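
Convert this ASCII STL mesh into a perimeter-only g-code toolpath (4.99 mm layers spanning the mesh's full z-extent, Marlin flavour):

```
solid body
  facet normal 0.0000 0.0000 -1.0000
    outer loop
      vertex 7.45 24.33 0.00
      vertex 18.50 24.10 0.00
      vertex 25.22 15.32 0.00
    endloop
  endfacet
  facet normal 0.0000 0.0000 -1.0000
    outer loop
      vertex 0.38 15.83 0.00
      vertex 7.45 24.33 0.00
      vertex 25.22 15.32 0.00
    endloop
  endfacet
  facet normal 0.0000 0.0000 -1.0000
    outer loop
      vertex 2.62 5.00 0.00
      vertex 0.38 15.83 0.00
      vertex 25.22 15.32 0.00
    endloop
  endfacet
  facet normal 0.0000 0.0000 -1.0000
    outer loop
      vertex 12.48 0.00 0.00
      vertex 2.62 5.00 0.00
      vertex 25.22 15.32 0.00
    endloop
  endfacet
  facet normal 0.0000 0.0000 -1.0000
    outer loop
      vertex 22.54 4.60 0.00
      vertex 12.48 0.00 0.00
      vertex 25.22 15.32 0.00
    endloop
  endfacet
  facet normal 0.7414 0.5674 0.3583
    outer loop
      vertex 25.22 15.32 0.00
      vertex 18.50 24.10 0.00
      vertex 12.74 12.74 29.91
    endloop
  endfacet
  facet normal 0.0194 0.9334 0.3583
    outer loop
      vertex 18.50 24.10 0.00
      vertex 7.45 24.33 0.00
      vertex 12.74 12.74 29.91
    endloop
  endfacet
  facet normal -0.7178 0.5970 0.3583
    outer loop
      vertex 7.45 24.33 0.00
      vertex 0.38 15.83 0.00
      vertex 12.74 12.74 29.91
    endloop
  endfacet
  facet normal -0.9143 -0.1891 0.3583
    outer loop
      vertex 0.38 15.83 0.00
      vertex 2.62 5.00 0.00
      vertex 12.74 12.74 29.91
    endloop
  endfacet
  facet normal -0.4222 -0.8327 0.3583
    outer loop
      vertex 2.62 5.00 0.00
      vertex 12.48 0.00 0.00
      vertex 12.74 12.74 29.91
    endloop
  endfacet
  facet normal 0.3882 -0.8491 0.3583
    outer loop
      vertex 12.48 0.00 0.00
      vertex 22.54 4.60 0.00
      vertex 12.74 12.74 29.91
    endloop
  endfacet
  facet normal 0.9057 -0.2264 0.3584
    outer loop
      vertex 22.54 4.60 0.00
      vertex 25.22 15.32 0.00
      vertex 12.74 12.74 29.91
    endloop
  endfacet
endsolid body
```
; perimeter-only toolpath
G21 ; units = mm
G90 ; absolute positioning
G28 ; home
; layer 1
G0 Z4.99
G0 X23.14 Y14.89
G1 X17.54 Y22.21
G1 X8.33 Y22.40
G1 X2.44 Y15.32
G1 X4.31 Y6.29
G1 X12.52 Y2.12
G1 X20.91 Y5.96
G1 X23.14 Y14.89
; layer 2
G0 Z9.97
G0 X21.06 Y14.46
G1 X16.58 Y20.31
G1 X9.21 Y20.47
G1 X4.50 Y14.80
G1 X5.99 Y7.58
G1 X12.57 Y4.25
G1 X19.27 Y7.31
G1 X21.06 Y14.46
; layer 3
G0 Z14.96
G0 X18.98 Y14.03
G1 X15.62 Y18.42
G1 X10.10 Y18.53
G1 X6.56 Y14.29
G1 X7.68 Y8.87
G1 X12.61 Y6.37
G1 X17.64 Y8.67
G1 X18.98 Y14.03
; layer 4
G0 Z19.94
G0 X16.90 Y13.60
G1 X14.66 Y16.53
G1 X10.98 Y16.60
G1 X8.62 Y13.77
G1 X9.37 Y10.16
G1 X12.65 Y8.49
G1 X16.01 Y10.03
G1 X16.90 Y13.60
; layer 5
G0 Z24.93
G0 X14.82 Y13.17
G1 X13.70 Y14.63
G1 X11.86 Y14.67
G1 X10.68 Y13.25
G1 X11.05 Y11.45
G1 X12.70 Y10.62
G1 X14.37 Y11.38
G1 X14.82 Y13.17
M2 ; end

The solid is a regular 7-sided pyramid, base circumscribed radius ≈ 12.7 mm, apex at z ≈ 29.9 mm. Slicing at Δz = 4.99 mm — 6 equal slices spanning the solid's height, so layer i sits at z = i·h/6 — gives 5 non-empty perimeters. Each is a 7-segment closed polygon; G0 lifts to the layer z and rapids to the start vertex, then G1 traces the edges. The cross-section shrinks linearly with z (the slice at the apex is degenerate and omitted).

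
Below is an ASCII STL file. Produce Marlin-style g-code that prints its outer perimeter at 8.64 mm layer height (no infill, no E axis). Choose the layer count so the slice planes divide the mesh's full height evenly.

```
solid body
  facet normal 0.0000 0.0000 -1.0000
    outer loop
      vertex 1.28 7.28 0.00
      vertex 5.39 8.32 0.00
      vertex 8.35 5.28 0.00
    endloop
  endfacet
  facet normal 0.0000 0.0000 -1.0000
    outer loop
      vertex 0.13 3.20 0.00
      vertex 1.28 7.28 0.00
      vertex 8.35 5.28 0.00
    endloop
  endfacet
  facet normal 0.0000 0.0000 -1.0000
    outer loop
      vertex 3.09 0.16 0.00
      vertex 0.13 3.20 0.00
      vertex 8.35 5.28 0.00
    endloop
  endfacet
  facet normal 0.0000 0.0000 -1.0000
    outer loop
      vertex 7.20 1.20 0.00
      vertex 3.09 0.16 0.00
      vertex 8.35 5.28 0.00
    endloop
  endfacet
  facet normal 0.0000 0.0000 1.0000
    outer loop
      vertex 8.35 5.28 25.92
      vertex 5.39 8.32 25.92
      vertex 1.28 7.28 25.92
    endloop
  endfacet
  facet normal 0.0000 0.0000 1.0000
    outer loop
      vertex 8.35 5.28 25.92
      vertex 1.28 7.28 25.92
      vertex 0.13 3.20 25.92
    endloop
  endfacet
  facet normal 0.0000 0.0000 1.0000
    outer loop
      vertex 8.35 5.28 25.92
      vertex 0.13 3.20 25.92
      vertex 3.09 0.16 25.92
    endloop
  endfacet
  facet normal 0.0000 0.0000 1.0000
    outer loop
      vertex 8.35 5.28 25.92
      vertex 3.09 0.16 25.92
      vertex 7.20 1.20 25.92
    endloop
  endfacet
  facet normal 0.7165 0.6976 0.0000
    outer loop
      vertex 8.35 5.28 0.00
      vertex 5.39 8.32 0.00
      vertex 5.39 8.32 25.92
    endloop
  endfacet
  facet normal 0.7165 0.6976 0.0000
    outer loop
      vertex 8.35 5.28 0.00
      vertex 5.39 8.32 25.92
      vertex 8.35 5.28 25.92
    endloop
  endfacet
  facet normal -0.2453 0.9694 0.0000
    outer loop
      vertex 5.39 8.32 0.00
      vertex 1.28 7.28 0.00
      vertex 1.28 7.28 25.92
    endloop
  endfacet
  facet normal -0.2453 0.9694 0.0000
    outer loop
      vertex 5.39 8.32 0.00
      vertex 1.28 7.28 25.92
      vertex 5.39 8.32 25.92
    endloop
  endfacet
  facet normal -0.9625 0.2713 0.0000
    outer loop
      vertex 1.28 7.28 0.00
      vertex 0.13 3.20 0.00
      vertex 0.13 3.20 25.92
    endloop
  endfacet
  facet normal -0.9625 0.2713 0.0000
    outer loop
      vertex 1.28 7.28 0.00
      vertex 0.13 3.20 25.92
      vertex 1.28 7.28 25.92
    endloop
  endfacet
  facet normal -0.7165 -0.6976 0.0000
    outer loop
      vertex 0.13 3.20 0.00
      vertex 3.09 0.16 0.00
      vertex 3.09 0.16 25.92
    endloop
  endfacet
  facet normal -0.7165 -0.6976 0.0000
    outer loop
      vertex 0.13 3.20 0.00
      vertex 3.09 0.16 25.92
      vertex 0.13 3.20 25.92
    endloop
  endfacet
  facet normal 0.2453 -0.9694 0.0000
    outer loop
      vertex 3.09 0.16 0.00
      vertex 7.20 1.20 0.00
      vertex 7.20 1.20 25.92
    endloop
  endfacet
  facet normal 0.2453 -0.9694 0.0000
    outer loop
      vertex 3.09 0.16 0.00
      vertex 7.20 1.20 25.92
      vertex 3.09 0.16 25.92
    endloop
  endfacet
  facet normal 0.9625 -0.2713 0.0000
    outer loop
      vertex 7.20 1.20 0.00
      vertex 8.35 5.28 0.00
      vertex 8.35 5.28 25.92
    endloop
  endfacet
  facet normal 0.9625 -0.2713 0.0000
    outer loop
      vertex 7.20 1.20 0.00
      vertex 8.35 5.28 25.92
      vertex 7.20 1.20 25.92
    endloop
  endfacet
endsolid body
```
; perimeter-only toolpath
G21 ; units = mm
G90 ; absolute positioning
G28 ; home
; layer 1
G0 Z8.64
G0 X8.35 Y5.28
G1 X5.39 Y8.32
G1 X1.28 Y7.28
G1 X0.13 Y3.20
G1 X3.09 Y0.16
G1 X7.20 Y1.20
G1 X8.35 Y5.28
; layer 2
G0 Z17.28
G0 X8.35 Y5.28
G1 X5.39 Y8.32
G1 X1.28 Y7.28
G1 X0.13 Y3.20
G1 X3.09 Y0.16
G1 X7.20 Y1.20
G1 X8.35 Y5.28
; layer 3
G0 Z25.92
G0 X8.35 Y5.28
G1 X5.39 Y8.32
G1 X1.28 Y7.28
G1 X0.13 Y3.20
G1 X3.09 Y0.16
G1 X7.20 Y1.20
G1 X8.35 Y5.28
M2 ; end

The solid is a regular 6-sided prism (a cylinder approximated with 6 flat sides), circumscribed radius ≈ 4.24 mm, height ≈ 25.9 mm. Slicing at Δz = 8.64 mm — 3 equal slices spanning the solid's height, so layer i sits at z = i·h/3 — gives 3 non-empty perimeters. Each is a 6-segment closed polygon; G0 lifts to the layer z and rapids to the start vertex, then G1 traces the edges.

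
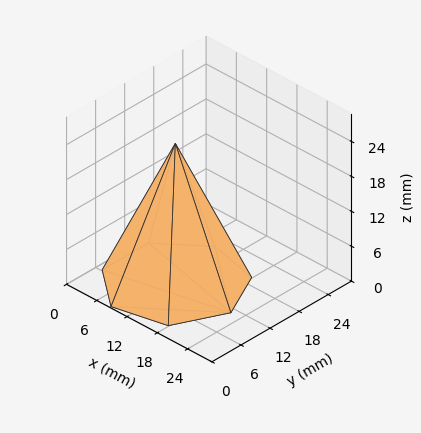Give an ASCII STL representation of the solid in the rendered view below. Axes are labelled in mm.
Reading the render: the shape is a regular 7-sided pyramid, base circumscribed radius ≈ 11 mm, apex at z ≈ 24 mm (dimensions read to the nearest mm from the axis ticks). For the STL, each face is triangulated and given an outward normal.

solid part
  facet normal 0.0000 0.0000 -1.0000
    outer loop
      vertex 8.552 21.724 0.000
      vertex 17.858 19.600 0.000
      vertex 22.000 11.000 0.000
    endloop
  endfacet
  facet normal 0.0000 0.0000 -1.0000
    outer loop
      vertex 1.089 15.773 0.000
      vertex 8.552 21.724 0.000
      vertex 22.000 11.000 0.000
    endloop
  endfacet
  facet normal 0.0000 0.0000 -1.0000
    outer loop
      vertex 1.089 6.227 0.000
      vertex 1.089 15.773 0.000
      vertex 22.000 11.000 0.000
    endloop
  endfacet
  facet normal 0.0000 0.0000 -1.0000
    outer loop
      vertex 8.552 0.276 0.000
      vertex 1.089 6.227 0.000
      vertex 22.000 11.000 0.000
    endloop
  endfacet
  facet normal 0.0000 0.0000 -1.0000
    outer loop
      vertex 17.858 2.400 0.000
      vertex 8.552 0.276 0.000
      vertex 22.000 11.000 0.000
    endloop
  endfacet
  facet normal 0.8327 0.4011 0.3817
    outer loop
      vertex 22.000 11.000 0.000
      vertex 17.858 19.600 0.000
      vertex 11.000 11.000 24.000
    endloop
  endfacet
  facet normal 0.2057 0.9011 0.3817
    outer loop
      vertex 17.858 19.600 0.000
      vertex 8.552 21.724 0.000
      vertex 11.000 11.000 24.000
    endloop
  endfacet
  facet normal -0.5763 0.7227 0.3817
    outer loop
      vertex 8.552 21.724 0.000
      vertex 1.089 15.773 0.000
      vertex 11.000 11.000 24.000
    endloop
  endfacet
  facet normal -0.9243 0.0000 0.3817
    outer loop
      vertex 1.089 15.773 0.000
      vertex 1.089 6.227 0.000
      vertex 11.000 11.000 24.000
    endloop
  endfacet
  facet normal -0.5763 -0.7227 0.3817
    outer loop
      vertex 1.089 6.227 0.000
      vertex 8.552 0.276 0.000
      vertex 11.000 11.000 24.000
    endloop
  endfacet
  facet normal 0.2057 -0.9011 0.3817
    outer loop
      vertex 8.552 0.276 0.000
      vertex 17.858 2.400 0.000
      vertex 11.000 11.000 24.000
    endloop
  endfacet
  facet normal 0.8327 -0.4011 0.3817
    outer loop
      vertex 17.858 2.400 0.000
      vertex 22.000 11.000 0.000
      vertex 11.000 11.000 24.000
    endloop
  endfacet
endsolid part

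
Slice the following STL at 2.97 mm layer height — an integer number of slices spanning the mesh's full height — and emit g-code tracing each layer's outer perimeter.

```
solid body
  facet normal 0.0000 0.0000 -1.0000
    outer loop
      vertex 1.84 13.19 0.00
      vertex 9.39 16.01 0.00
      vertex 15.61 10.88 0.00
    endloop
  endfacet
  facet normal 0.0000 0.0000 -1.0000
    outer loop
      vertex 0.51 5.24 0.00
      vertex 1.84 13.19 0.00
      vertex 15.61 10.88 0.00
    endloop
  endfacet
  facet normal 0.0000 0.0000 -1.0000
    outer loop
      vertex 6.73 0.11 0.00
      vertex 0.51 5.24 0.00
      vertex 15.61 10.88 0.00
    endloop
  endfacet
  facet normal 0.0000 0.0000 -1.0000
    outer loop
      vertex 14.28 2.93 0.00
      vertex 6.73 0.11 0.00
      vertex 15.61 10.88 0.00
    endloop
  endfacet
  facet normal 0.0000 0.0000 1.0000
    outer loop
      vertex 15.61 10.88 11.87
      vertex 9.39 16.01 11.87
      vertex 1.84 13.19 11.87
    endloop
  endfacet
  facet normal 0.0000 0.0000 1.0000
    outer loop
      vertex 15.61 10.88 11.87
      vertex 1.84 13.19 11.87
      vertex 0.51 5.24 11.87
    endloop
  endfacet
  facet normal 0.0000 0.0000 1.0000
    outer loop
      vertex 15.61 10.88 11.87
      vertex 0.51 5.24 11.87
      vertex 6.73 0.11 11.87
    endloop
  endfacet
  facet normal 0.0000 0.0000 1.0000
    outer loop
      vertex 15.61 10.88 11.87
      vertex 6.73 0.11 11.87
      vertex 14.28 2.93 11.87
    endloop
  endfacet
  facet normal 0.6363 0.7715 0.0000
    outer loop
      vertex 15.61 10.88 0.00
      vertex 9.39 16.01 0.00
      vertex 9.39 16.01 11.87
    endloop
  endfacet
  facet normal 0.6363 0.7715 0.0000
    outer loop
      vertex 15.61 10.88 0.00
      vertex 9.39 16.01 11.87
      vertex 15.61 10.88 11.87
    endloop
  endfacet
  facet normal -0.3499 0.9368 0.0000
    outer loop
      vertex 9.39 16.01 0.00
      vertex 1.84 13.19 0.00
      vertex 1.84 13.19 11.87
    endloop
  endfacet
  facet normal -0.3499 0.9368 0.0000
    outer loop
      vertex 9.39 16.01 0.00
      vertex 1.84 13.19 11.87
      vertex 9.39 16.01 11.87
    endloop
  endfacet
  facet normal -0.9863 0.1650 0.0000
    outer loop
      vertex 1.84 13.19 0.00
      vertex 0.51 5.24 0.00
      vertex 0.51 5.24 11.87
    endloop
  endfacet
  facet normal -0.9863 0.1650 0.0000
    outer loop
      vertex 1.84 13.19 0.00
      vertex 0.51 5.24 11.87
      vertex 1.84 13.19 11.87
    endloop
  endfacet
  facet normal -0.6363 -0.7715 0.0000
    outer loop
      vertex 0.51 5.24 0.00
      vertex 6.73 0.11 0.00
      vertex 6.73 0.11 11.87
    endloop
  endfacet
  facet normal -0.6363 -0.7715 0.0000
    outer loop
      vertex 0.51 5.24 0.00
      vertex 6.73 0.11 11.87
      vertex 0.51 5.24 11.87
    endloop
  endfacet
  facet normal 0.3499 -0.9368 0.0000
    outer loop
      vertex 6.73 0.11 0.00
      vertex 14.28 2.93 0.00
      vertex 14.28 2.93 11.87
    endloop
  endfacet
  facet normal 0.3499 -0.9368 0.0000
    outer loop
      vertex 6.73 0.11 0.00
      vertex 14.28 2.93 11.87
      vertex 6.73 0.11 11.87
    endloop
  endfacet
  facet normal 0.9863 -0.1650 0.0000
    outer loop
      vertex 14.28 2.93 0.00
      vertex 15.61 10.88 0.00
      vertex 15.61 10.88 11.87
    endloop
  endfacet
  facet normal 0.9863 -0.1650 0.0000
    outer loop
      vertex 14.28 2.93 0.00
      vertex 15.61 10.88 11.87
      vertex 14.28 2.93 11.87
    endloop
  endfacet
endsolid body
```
; perimeter-only toolpath
G21 ; units = mm
G90 ; absolute positioning
G28 ; home
; layer 1
G0 Z2.97
G0 X15.61 Y10.88
G1 X9.39 Y16.01
G1 X1.84 Y13.19
G1 X0.51 Y5.24
G1 X6.73 Y0.11
G1 X14.28 Y2.93
G1 X15.61 Y10.88
; layer 2
G0 Z5.93
G0 X15.61 Y10.88
G1 X9.39 Y16.01
G1 X1.84 Y13.19
G1 X0.51 Y5.24
G1 X6.73 Y0.11
G1 X14.28 Y2.93
G1 X15.61 Y10.88
; layer 3
G0 Z8.90
G0 X15.61 Y10.88
G1 X9.39 Y16.01
G1 X1.84 Y13.19
G1 X0.51 Y5.24
G1 X6.73 Y0.11
G1 X14.28 Y2.93
G1 X15.61 Y10.88
; layer 4
G0 Z11.87
G0 X15.61 Y10.88
G1 X9.39 Y16.01
G1 X1.84 Y13.19
G1 X0.51 Y5.24
G1 X6.73 Y0.11
G1 X14.28 Y2.93
G1 X15.61 Y10.88
M2 ; end

The solid is a regular 6-sided prism (a cylinder approximated with 6 flat sides), circumscribed radius ≈ 8.06 mm, height ≈ 11.9 mm. Slicing at Δz = 2.97 mm — 4 equal slices spanning the solid's height, so layer i sits at z = i·h/4 — gives 4 non-empty perimeters. Each is a 6-segment closed polygon; G0 lifts to the layer z and rapids to the start vertex, then G1 traces the edges.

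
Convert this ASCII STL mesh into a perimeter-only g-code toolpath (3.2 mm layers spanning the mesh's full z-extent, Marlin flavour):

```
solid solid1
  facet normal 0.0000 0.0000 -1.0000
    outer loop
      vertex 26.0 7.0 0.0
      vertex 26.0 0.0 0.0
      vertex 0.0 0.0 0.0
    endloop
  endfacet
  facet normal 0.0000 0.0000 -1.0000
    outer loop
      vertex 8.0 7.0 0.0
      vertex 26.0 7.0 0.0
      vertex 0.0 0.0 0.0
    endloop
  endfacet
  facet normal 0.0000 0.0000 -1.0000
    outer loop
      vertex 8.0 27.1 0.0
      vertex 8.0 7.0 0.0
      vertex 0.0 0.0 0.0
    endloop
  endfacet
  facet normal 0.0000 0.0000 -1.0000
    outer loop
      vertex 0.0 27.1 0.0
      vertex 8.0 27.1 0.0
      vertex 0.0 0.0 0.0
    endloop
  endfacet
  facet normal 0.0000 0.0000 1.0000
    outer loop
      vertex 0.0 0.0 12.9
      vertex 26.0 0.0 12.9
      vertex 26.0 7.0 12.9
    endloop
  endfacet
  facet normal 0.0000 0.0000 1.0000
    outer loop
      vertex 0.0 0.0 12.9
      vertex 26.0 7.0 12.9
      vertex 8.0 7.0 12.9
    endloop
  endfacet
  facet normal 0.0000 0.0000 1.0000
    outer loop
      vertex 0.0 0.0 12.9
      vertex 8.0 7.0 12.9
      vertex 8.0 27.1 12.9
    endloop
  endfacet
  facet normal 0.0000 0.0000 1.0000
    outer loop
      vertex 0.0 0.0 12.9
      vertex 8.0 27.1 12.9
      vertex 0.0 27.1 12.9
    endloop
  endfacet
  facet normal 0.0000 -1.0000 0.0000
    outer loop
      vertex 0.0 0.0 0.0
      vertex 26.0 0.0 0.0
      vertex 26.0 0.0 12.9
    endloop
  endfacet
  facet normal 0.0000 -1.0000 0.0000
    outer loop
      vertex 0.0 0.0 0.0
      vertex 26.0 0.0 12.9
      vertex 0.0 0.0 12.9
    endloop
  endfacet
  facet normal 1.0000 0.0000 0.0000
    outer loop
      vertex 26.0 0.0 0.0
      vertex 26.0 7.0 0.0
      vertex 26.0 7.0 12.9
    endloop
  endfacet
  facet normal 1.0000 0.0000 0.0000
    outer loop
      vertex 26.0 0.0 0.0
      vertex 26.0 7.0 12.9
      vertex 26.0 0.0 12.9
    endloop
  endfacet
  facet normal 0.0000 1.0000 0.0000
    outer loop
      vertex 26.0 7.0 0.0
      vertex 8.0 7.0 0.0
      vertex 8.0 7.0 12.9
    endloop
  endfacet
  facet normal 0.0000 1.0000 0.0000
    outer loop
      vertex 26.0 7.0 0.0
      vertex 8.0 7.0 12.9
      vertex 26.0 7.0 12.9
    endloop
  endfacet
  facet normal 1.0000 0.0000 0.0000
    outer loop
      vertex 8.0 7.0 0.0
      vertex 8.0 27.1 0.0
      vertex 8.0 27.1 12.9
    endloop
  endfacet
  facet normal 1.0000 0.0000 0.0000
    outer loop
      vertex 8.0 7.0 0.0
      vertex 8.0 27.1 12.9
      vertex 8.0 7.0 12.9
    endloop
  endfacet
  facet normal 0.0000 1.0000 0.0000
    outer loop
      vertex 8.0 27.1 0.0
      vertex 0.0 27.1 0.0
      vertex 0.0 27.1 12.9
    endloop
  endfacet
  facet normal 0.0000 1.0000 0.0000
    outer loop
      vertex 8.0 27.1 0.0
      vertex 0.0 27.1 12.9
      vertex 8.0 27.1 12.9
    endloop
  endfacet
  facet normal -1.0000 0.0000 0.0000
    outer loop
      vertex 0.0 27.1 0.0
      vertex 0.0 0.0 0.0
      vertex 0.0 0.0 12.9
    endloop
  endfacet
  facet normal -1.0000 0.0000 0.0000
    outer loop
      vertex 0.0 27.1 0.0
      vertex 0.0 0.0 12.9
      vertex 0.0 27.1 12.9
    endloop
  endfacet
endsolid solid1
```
; perimeter-only toolpath
G21 ; units = mm
G90 ; absolute positioning
G28 ; home
; layer 1
G0 Z3.2
G0 X0.0 Y0.0
G1 X26.0 Y0.0
G1 X26.0 Y7.0
G1 X8.0 Y7.0
G1 X8.0 Y27.1
G1 X0.0 Y27.1
G1 X0.0 Y0.0
; layer 2
G0 Z6.5
G0 X0.0 Y0.0
G1 X26.0 Y0.0
G1 X26.0 Y7.0
G1 X8.0 Y7.0
G1 X8.0 Y27.1
G1 X0.0 Y27.1
G1 X0.0 Y0.0
; layer 3
G0 Z9.7
G0 X0.0 Y0.0
G1 X26.0 Y0.0
G1 X26.0 Y7.0
G1 X8.0 Y7.0
G1 X8.0 Y27.1
G1 X0.0 Y27.1
G1 X0.0 Y0.0
; layer 4
G0 Z12.9
G0 X0.0 Y0.0
G1 X26.0 Y0.0
G1 X26.0 Y7.0
G1 X8.0 Y7.0
G1 X8.0 Y27.1
G1 X0.0 Y27.1
G1 X0.0 Y0.0
M2 ; end

The solid is an L-shaped prism: outer 26 × 27.1 mm, arm thicknesses ≈ 7 mm (horizontal) and 8 mm (vertical), extruded 12.9 mm in z. Slicing at Δz = 3.2 mm — 4 equal slices spanning the solid's height, so layer i sits at z = i·h/4 — gives 4 non-empty perimeters. Each is a 6-segment closed polygon; G0 lifts to the layer z and rapids to the start vertex, then G1 traces the edges.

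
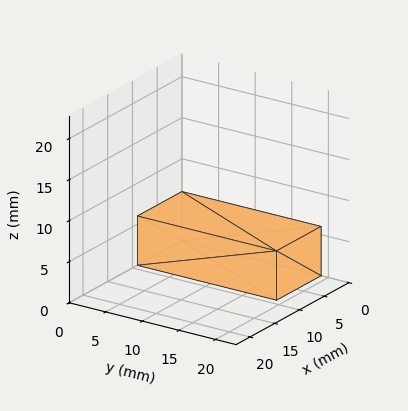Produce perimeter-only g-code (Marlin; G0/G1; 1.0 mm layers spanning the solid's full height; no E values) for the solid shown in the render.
Reading the render: the shape is a rectangular box, roughly 9 × 19 mm footprint and 6 mm tall (dimensions read to the nearest mm from the axis ticks). For the g-code, the solid's height is divided into equal slices at the stated Δz and each level perimeter traced with G1 moves after a G0 lift.

; perimeter-only toolpath
G21 ; units = mm
G90 ; absolute positioning
G28 ; home
; layer 1
G0 Z1.0
G0 X0.0 Y0.0
G1 X9.0 Y0.0
G1 X9.0 Y19.0
G1 X0.0 Y19.0
G1 X0.0 Y0.0
; layer 2
G0 Z2.0
G0 X0.0 Y0.0
G1 X9.0 Y0.0
G1 X9.0 Y19.0
G1 X0.0 Y19.0
G1 X0.0 Y0.0
; layer 3
G0 Z3.0
G0 X0.0 Y0.0
G1 X9.0 Y0.0
G1 X9.0 Y19.0
G1 X0.0 Y19.0
G1 X0.0 Y0.0
; layer 4
G0 Z4.0
G0 X0.0 Y0.0
G1 X9.0 Y0.0
G1 X9.0 Y19.0
G1 X0.0 Y19.0
G1 X0.0 Y0.0
; layer 5
G0 Z5.0
G0 X0.0 Y0.0
G1 X9.0 Y0.0
G1 X9.0 Y19.0
G1 X0.0 Y19.0
G1 X0.0 Y0.0
; layer 6
G0 Z6.0
G0 X0.0 Y0.0
G1 X9.0 Y0.0
G1 X9.0 Y19.0
G1 X0.0 Y19.0
G1 X0.0 Y0.0
M2 ; end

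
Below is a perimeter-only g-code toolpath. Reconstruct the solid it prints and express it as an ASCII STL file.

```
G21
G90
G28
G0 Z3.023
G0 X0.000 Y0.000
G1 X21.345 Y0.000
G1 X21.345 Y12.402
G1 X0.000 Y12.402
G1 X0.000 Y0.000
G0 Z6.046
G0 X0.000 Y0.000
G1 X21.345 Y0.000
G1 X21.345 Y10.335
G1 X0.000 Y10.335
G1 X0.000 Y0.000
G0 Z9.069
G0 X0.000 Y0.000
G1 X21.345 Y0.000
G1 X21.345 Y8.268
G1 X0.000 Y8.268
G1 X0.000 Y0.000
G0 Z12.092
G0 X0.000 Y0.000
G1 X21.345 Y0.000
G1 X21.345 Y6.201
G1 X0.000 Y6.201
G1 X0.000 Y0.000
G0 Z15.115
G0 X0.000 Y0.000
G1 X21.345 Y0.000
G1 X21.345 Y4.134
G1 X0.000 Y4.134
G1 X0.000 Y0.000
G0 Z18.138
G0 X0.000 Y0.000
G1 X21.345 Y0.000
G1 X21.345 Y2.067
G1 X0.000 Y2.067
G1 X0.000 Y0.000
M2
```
solid part
  facet normal 0.0000 0.0000 -1.0000
    outer loop
      vertex 21.345 14.469 0.000
      vertex 21.345 0.000 0.000
      vertex 0.000 0.000 0.000
    endloop
  endfacet
  facet normal 0.0000 0.0000 -1.0000
    outer loop
      vertex 0.000 14.469 0.000
      vertex 21.345 14.469 0.000
      vertex 0.000 0.000 0.000
    endloop
  endfacet
  facet normal 0.0000 -1.0000 0.0000
    outer loop
      vertex 0.000 0.000 0.000
      vertex 21.345 0.000 0.000
      vertex 21.345 0.000 21.161
    endloop
  endfacet
  facet normal 0.0000 -1.0000 0.0000
    outer loop
      vertex 0.000 0.000 0.000
      vertex 21.345 0.000 21.161
      vertex 0.000 0.000 21.161
    endloop
  endfacet
  facet normal 0.0000 0.8255 0.5644
    outer loop
      vertex 0.000 0.000 21.161
      vertex 21.345 0.000 21.161
      vertex 21.345 14.469 0.000
    endloop
  endfacet
  facet normal 0.0000 0.8255 0.5644
    outer loop
      vertex 0.000 0.000 21.161
      vertex 21.345 14.469 0.000
      vertex 0.000 14.469 0.000
    endloop
  endfacet
  facet normal -1.0000 0.0000 0.0000
    outer loop
      vertex 0.000 0.000 21.161
      vertex 0.000 14.469 0.000
      vertex 0.000 0.000 0.000
    endloop
  endfacet
  facet normal 1.0000 0.0000 0.0000
    outer loop
      vertex 21.345 0.000 0.000
      vertex 21.345 14.469 0.000
      vertex 21.345 0.000 21.161
    endloop
  endfacet
endsolid part

The G0 Z moves step by Δz≈3.023 mm. The G1 loops shrink linearly with z, so the solid tapers from its base footprint up to z≈21.2. Closing with a flat bottom cap and the tapered top and triangulating gives 8 facets — a wedge (ramp): 21.3 × 14.5 mm base, rising to 21.2 mm along the y=0 edge and sloping linearly to z=0 at y=14.5.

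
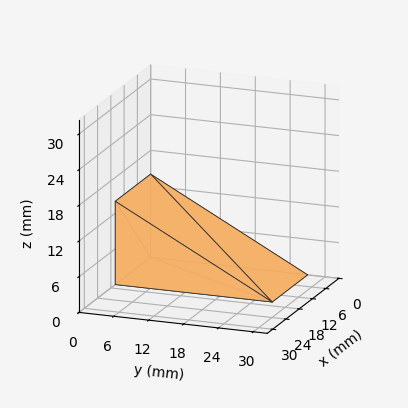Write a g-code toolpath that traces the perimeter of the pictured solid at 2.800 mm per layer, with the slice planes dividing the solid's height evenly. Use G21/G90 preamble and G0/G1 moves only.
Reading the render: the shape is a wedge (ramp): 16 × 27 mm base, rising to 14 mm along the y=0 edge and sloping linearly to z=0 at y=27 (dimensions read to the nearest mm from the axis ticks). For the g-code, the solid's height is divided into equal slices at the stated Δz and each level perimeter traced with G1 moves after a G0 lift.

; perimeter-only toolpath
G21 ; units = mm
G90 ; absolute positioning
G28 ; home
; layer 1
G0 Z2.800
G0 X0.000 Y0.000
G1 X16.000 Y0.000
G1 X16.000 Y21.600
G1 X0.000 Y21.600
G1 X0.000 Y0.000
; layer 2
G0 Z5.600
G0 X0.000 Y0.000
G1 X16.000 Y0.000
G1 X16.000 Y16.200
G1 X0.000 Y16.200
G1 X0.000 Y0.000
; layer 3
G0 Z8.400
G0 X0.000 Y0.000
G1 X16.000 Y0.000
G1 X16.000 Y10.800
G1 X0.000 Y10.800
G1 X0.000 Y0.000
; layer 4
G0 Z11.200
G0 X0.000 Y0.000
G1 X16.000 Y0.000
G1 X16.000 Y5.400
G1 X0.000 Y5.400
G1 X0.000 Y0.000
M2 ; end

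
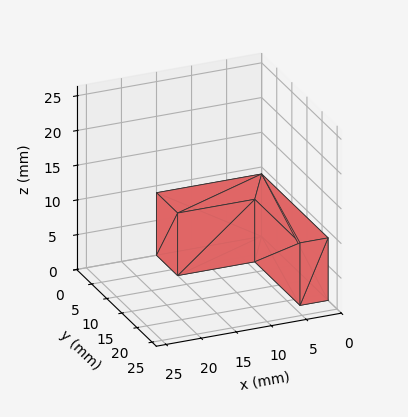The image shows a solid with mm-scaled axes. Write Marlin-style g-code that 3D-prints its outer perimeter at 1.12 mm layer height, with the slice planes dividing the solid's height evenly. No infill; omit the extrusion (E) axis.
Reading the render: the shape is an L-shaped prism: outer 15 × 22 mm, arm thicknesses ≈ 7 mm (horizontal) and 4 mm (vertical), extruded 9 mm in z (dimensions read to the nearest mm from the axis ticks). For the g-code, the solid's height is divided into equal slices at the stated Δz and each level perimeter traced with G1 moves after a G0 lift.

; perimeter-only toolpath
G21 ; units = mm
G90 ; absolute positioning
G28 ; home
; layer 1
G0 Z1.12
G0 X0.00 Y0.00
G1 X15.00 Y0.00
G1 X15.00 Y7.00
G1 X4.00 Y7.00
G1 X4.00 Y22.00
G1 X0.00 Y22.00
G1 X0.00 Y0.00
; layer 2
G0 Z2.25
G0 X0.00 Y0.00
G1 X15.00 Y0.00
G1 X15.00 Y7.00
G1 X4.00 Y7.00
G1 X4.00 Y22.00
G1 X0.00 Y22.00
G1 X0.00 Y0.00
; layer 3
G0 Z3.38
G0 X0.00 Y0.00
G1 X15.00 Y0.00
G1 X15.00 Y7.00
G1 X4.00 Y7.00
G1 X4.00 Y22.00
G1 X0.00 Y22.00
G1 X0.00 Y0.00
; layer 4
G0 Z4.50
G0 X0.00 Y0.00
G1 X15.00 Y0.00
G1 X15.00 Y7.00
G1 X4.00 Y7.00
G1 X4.00 Y22.00
G1 X0.00 Y22.00
G1 X0.00 Y0.00
; layer 5
G0 Z5.62
G0 X0.00 Y0.00
G1 X15.00 Y0.00
G1 X15.00 Y7.00
G1 X4.00 Y7.00
G1 X4.00 Y22.00
G1 X0.00 Y22.00
G1 X0.00 Y0.00
; layer 6
G0 Z6.75
G0 X0.00 Y0.00
G1 X15.00 Y0.00
G1 X15.00 Y7.00
G1 X4.00 Y7.00
G1 X4.00 Y22.00
G1 X0.00 Y22.00
G1 X0.00 Y0.00
; layer 7
G0 Z7.88
G0 X0.00 Y0.00
G1 X15.00 Y0.00
G1 X15.00 Y7.00
G1 X4.00 Y7.00
G1 X4.00 Y22.00
G1 X0.00 Y22.00
G1 X0.00 Y0.00
; layer 8
G0 Z9.00
G0 X0.00 Y0.00
G1 X15.00 Y0.00
G1 X15.00 Y7.00
G1 X4.00 Y7.00
G1 X4.00 Y22.00
G1 X0.00 Y22.00
G1 X0.00 Y0.00
M2 ; end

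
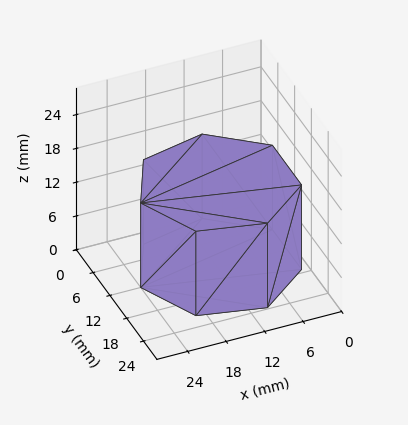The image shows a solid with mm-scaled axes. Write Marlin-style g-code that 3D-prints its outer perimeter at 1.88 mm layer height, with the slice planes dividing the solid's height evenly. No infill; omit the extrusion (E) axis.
Reading the render: the shape is a regular 7-sided prism (a cylinder approximated with 7 flat sides), circumscribed radius ≈ 12 mm, height ≈ 15 mm (dimensions read to the nearest mm from the axis ticks). For the g-code, the solid's height is divided into equal slices at the stated Δz and each level perimeter traced with G1 moves after a G0 lift.

; perimeter-only toolpath
G21 ; units = mm
G90 ; absolute positioning
G28 ; home
; layer 1
G0 Z1.88
G0 X24.00 Y12.00
G1 X19.48 Y21.38
G1 X9.33 Y23.70
G1 X1.19 Y17.21
G1 X1.19 Y6.79
G1 X9.33 Y0.30
G1 X19.48 Y2.62
G1 X24.00 Y12.00
; layer 2
G0 Z3.75
G0 X24.00 Y12.00
G1 X19.48 Y21.38
G1 X9.33 Y23.70
G1 X1.19 Y17.21
G1 X1.19 Y6.79
G1 X9.33 Y0.30
G1 X19.48 Y2.62
G1 X24.00 Y12.00
; layer 3
G0 Z5.62
G0 X24.00 Y12.00
G1 X19.48 Y21.38
G1 X9.33 Y23.70
G1 X1.19 Y17.21
G1 X1.19 Y6.79
G1 X9.33 Y0.30
G1 X19.48 Y2.62
G1 X24.00 Y12.00
; layer 4
G0 Z7.50
G0 X24.00 Y12.00
G1 X19.48 Y21.38
G1 X9.33 Y23.70
G1 X1.19 Y17.21
G1 X1.19 Y6.79
G1 X9.33 Y0.30
G1 X19.48 Y2.62
G1 X24.00 Y12.00
; layer 5
G0 Z9.38
G0 X24.00 Y12.00
G1 X19.48 Y21.38
G1 X9.33 Y23.70
G1 X1.19 Y17.21
G1 X1.19 Y6.79
G1 X9.33 Y0.30
G1 X19.48 Y2.62
G1 X24.00 Y12.00
; layer 6
G0 Z11.25
G0 X24.00 Y12.00
G1 X19.48 Y21.38
G1 X9.33 Y23.70
G1 X1.19 Y17.21
G1 X1.19 Y6.79
G1 X9.33 Y0.30
G1 X19.48 Y2.62
G1 X24.00 Y12.00
; layer 7
G0 Z13.12
G0 X24.00 Y12.00
G1 X19.48 Y21.38
G1 X9.33 Y23.70
G1 X1.19 Y17.21
G1 X1.19 Y6.79
G1 X9.33 Y0.30
G1 X19.48 Y2.62
G1 X24.00 Y12.00
; layer 8
G0 Z15.00
G0 X24.00 Y12.00
G1 X19.48 Y21.38
G1 X9.33 Y23.70
G1 X1.19 Y17.21
G1 X1.19 Y6.79
G1 X9.33 Y0.30
G1 X19.48 Y2.62
G1 X24.00 Y12.00
M2 ; end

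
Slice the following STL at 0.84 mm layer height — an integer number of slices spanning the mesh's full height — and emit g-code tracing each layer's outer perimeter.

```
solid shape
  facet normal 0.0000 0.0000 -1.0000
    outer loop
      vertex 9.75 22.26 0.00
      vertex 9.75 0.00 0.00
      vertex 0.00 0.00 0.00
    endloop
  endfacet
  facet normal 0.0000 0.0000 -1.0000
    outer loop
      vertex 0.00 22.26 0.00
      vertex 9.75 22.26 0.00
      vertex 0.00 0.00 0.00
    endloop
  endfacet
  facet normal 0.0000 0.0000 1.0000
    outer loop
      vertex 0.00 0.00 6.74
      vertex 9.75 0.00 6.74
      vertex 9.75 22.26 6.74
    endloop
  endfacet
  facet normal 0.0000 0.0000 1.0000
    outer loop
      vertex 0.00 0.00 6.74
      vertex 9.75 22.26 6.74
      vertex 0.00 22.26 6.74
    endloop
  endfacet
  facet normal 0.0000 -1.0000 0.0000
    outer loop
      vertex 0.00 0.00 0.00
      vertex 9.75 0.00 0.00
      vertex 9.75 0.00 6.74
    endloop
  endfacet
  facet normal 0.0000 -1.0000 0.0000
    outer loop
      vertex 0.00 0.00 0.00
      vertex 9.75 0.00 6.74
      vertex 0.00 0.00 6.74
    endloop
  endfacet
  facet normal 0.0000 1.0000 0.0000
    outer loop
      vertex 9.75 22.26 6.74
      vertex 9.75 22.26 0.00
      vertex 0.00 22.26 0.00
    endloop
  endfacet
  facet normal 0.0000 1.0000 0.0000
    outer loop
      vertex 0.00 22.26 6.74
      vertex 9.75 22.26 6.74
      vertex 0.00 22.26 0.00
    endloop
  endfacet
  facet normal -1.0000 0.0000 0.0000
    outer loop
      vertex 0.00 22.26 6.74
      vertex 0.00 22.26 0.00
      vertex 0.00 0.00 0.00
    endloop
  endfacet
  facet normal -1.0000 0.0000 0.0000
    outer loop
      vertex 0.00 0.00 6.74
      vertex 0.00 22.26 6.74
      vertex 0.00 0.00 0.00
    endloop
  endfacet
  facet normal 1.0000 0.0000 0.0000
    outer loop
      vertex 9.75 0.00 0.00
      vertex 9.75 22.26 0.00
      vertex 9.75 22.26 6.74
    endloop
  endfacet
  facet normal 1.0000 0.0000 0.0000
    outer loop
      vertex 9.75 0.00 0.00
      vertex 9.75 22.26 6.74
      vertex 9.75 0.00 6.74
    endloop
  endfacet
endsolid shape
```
; perimeter-only toolpath
G21 ; units = mm
G90 ; absolute positioning
G28 ; home
; layer 1
G0 Z0.84
G0 X0.00 Y0.00
G1 X9.75 Y0.00
G1 X9.75 Y22.26
G1 X0.00 Y22.26
G1 X0.00 Y0.00
; layer 2
G0 Z1.69
G0 X0.00 Y0.00
G1 X9.75 Y0.00
G1 X9.75 Y22.26
G1 X0.00 Y22.26
G1 X0.00 Y0.00
; layer 3
G0 Z2.53
G0 X0.00 Y0.00
G1 X9.75 Y0.00
G1 X9.75 Y22.26
G1 X0.00 Y22.26
G1 X0.00 Y0.00
; layer 4
G0 Z3.37
G0 X0.00 Y0.00
G1 X9.75 Y0.00
G1 X9.75 Y22.26
G1 X0.00 Y22.26
G1 X0.00 Y0.00
; layer 5
G0 Z4.21
G0 X0.00 Y0.00
G1 X9.75 Y0.00
G1 X9.75 Y22.26
G1 X0.00 Y22.26
G1 X0.00 Y0.00
; layer 6
G0 Z5.05
G0 X0.00 Y0.00
G1 X9.75 Y0.00
G1 X9.75 Y22.26
G1 X0.00 Y22.26
G1 X0.00 Y0.00
; layer 7
G0 Z5.90
G0 X0.00 Y0.00
G1 X9.75 Y0.00
G1 X9.75 Y22.26
G1 X0.00 Y22.26
G1 X0.00 Y0.00
; layer 8
G0 Z6.74
G0 X0.00 Y0.00
G1 X9.75 Y0.00
G1 X9.75 Y22.26
G1 X0.00 Y22.26
G1 X0.00 Y0.00
M2 ; end

The solid is a rectangular box, roughly 9.75 × 22.3 mm footprint and 6.74 mm tall. Slicing at Δz = 0.84 mm — 8 equal slices spanning the solid's height, so layer i sits at z = i·h/8 — gives 8 non-empty perimeters. Each is a 4-segment closed polygon; G0 lifts to the layer z and rapids to the start vertex, then G1 traces the edges.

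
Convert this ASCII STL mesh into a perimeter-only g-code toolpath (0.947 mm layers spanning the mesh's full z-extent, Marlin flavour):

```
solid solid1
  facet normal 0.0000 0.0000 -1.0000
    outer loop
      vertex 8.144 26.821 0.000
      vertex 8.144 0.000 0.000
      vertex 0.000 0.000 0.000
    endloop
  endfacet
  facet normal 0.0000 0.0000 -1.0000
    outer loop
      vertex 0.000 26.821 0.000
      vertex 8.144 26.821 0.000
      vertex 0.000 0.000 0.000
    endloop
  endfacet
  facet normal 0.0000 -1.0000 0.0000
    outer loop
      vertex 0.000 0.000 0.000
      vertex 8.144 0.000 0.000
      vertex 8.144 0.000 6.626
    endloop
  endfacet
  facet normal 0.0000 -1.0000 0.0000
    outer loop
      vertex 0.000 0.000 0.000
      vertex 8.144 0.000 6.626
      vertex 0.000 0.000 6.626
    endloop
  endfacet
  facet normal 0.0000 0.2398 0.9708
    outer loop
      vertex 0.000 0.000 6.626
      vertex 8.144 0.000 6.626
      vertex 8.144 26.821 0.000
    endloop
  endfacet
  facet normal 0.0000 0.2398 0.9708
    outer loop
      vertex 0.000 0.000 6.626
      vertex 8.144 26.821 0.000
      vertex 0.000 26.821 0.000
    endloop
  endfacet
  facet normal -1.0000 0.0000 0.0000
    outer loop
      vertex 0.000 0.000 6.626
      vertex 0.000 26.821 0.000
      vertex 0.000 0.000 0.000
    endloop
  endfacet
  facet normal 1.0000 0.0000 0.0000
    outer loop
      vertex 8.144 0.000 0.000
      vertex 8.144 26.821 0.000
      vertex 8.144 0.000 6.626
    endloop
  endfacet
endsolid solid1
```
; perimeter-only toolpath
G21 ; units = mm
G90 ; absolute positioning
G28 ; home
; layer 1
G0 Z0.947
G0 X0.000 Y0.000
G1 X8.144 Y0.000
G1 X8.144 Y22.989
G1 X0.000 Y22.989
G1 X0.000 Y0.000
; layer 2
G0 Z1.893
G0 X0.000 Y0.000
G1 X8.144 Y0.000
G1 X8.144 Y19.158
G1 X0.000 Y19.158
G1 X0.000 Y0.000
; layer 3
G0 Z2.840
G0 X0.000 Y0.000
G1 X8.144 Y0.000
G1 X8.144 Y15.326
G1 X0.000 Y15.326
G1 X0.000 Y0.000
; layer 4
G0 Z3.786
G0 X0.000 Y0.000
G1 X8.144 Y0.000
G1 X8.144 Y11.495
G1 X0.000 Y11.495
G1 X0.000 Y0.000
; layer 5
G0 Z4.733
G0 X0.000 Y0.000
G1 X8.144 Y0.000
G1 X8.144 Y7.663
G1 X0.000 Y7.663
G1 X0.000 Y0.000
; layer 6
G0 Z5.679
G0 X0.000 Y0.000
G1 X8.144 Y0.000
G1 X8.144 Y3.832
G1 X0.000 Y3.832
G1 X0.000 Y0.000
M2 ; end

The solid is a wedge (ramp): 8.14 × 26.8 mm base, rising to 6.63 mm along the y=0 edge and sloping linearly to z=0 at y=26.8. Slicing at Δz = 0.947 mm — 7 equal slices spanning the solid's height, so layer i sits at z = i·h/7 — gives 6 non-empty perimeters. Each is a 4-segment closed polygon; G0 lifts to the layer z and rapids to the start vertex, then G1 traces the edges. The cross-section shrinks linearly with z (the slice at the apex is degenerate and omitted).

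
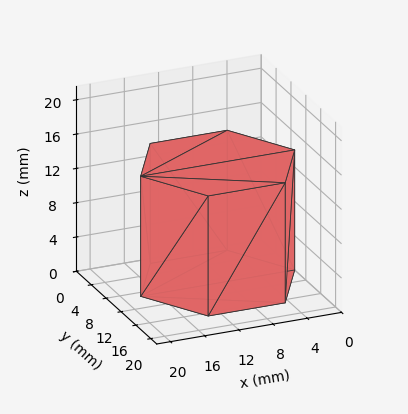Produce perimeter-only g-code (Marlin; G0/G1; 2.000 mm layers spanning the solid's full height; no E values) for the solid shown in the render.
Reading the render: the shape is a regular 6-sided prism (a cylinder approximated with 6 flat sides), circumscribed radius ≈ 9 mm, height ≈ 14 mm (dimensions read to the nearest mm from the axis ticks). For the g-code, the solid's height is divided into equal slices at the stated Δz and each level perimeter traced with G1 moves after a G0 lift.

; perimeter-only toolpath
G21 ; units = mm
G90 ; absolute positioning
G28 ; home
; layer 1
G0 Z2.000
G0 X18.000 Y9.000
G1 X13.500 Y16.794
G1 X4.500 Y16.794
G1 X0.000 Y9.000
G1 X4.500 Y1.206
G1 X13.500 Y1.206
G1 X18.000 Y9.000
; layer 2
G0 Z4.000
G0 X18.000 Y9.000
G1 X13.500 Y16.794
G1 X4.500 Y16.794
G1 X0.000 Y9.000
G1 X4.500 Y1.206
G1 X13.500 Y1.206
G1 X18.000 Y9.000
; layer 3
G0 Z6.000
G0 X18.000 Y9.000
G1 X13.500 Y16.794
G1 X4.500 Y16.794
G1 X0.000 Y9.000
G1 X4.500 Y1.206
G1 X13.500 Y1.206
G1 X18.000 Y9.000
; layer 4
G0 Z8.000
G0 X18.000 Y9.000
G1 X13.500 Y16.794
G1 X4.500 Y16.794
G1 X0.000 Y9.000
G1 X4.500 Y1.206
G1 X13.500 Y1.206
G1 X18.000 Y9.000
; layer 5
G0 Z10.000
G0 X18.000 Y9.000
G1 X13.500 Y16.794
G1 X4.500 Y16.794
G1 X0.000 Y9.000
G1 X4.500 Y1.206
G1 X13.500 Y1.206
G1 X18.000 Y9.000
; layer 6
G0 Z12.000
G0 X18.000 Y9.000
G1 X13.500 Y16.794
G1 X4.500 Y16.794
G1 X0.000 Y9.000
G1 X4.500 Y1.206
G1 X13.500 Y1.206
G1 X18.000 Y9.000
; layer 7
G0 Z14.000
G0 X18.000 Y9.000
G1 X13.500 Y16.794
G1 X4.500 Y16.794
G1 X0.000 Y9.000
G1 X4.500 Y1.206
G1 X13.500 Y1.206
G1 X18.000 Y9.000
M2 ; end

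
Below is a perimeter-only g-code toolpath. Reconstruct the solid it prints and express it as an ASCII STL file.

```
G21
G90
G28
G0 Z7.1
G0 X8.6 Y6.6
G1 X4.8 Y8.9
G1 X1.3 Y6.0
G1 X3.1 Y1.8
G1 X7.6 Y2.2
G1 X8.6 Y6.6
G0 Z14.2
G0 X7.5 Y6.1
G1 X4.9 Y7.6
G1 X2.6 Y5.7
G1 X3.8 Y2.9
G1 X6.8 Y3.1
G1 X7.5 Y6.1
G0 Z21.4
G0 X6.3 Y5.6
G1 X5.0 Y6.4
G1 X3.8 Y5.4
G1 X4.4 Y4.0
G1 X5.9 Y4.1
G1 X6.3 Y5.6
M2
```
solid part
  facet normal 0.0000 0.0000 -1.0000
    outer loop
      vertex 0.1 6.3 0.0
      vertex 4.7 10.2 0.0
      vertex 9.8 7.1 0.0
    endloop
  endfacet
  facet normal 0.0000 0.0000 -1.0000
    outer loop
      vertex 2.4 0.7 0.0
      vertex 0.1 6.3 0.0
      vertex 9.8 7.1 0.0
    endloop
  endfacet
  facet normal 0.0000 0.0000 -1.0000
    outer loop
      vertex 8.4 1.2 0.0
      vertex 2.4 0.7 0.0
      vertex 9.8 7.1 0.0
    endloop
  endfacet
  facet normal 0.5140 0.8456 0.1441
    outer loop
      vertex 9.8 7.1 0.0
      vertex 4.7 10.2 0.0
      vertex 5.1 5.1 28.5
    endloop
  endfacet
  facet normal -0.6399 0.7548 0.1441
    outer loop
      vertex 4.7 10.2 0.0
      vertex 0.1 6.3 0.0
      vertex 5.1 5.1 28.5
    endloop
  endfacet
  facet normal -0.9153 -0.3759 0.1447
    outer loop
      vertex 0.1 6.3 0.0
      vertex 2.4 0.7 0.0
      vertex 5.1 5.1 28.5
    endloop
  endfacet
  facet normal 0.0822 -0.9861 0.1445
    outer loop
      vertex 2.4 0.7 0.0
      vertex 8.4 1.2 0.0
      vertex 5.1 5.1 28.5
    endloop
  endfacet
  facet normal 0.9630 -0.2285 0.1428
    outer loop
      vertex 8.4 1.2 0.0
      vertex 9.8 7.1 0.0
      vertex 5.1 5.1 28.5
    endloop
  endfacet
endsolid part

The G0 Z moves step by Δz≈7.1 mm. The G1 loops shrink linearly with z, so the solid tapers from its base footprint up to z≈28.5. Closing with a flat bottom cap and the tapered top and triangulating gives 8 facets — a regular 5-sided pyramid, base circumscribed radius ≈ 5.1 mm, apex at z ≈ 28.5 mm.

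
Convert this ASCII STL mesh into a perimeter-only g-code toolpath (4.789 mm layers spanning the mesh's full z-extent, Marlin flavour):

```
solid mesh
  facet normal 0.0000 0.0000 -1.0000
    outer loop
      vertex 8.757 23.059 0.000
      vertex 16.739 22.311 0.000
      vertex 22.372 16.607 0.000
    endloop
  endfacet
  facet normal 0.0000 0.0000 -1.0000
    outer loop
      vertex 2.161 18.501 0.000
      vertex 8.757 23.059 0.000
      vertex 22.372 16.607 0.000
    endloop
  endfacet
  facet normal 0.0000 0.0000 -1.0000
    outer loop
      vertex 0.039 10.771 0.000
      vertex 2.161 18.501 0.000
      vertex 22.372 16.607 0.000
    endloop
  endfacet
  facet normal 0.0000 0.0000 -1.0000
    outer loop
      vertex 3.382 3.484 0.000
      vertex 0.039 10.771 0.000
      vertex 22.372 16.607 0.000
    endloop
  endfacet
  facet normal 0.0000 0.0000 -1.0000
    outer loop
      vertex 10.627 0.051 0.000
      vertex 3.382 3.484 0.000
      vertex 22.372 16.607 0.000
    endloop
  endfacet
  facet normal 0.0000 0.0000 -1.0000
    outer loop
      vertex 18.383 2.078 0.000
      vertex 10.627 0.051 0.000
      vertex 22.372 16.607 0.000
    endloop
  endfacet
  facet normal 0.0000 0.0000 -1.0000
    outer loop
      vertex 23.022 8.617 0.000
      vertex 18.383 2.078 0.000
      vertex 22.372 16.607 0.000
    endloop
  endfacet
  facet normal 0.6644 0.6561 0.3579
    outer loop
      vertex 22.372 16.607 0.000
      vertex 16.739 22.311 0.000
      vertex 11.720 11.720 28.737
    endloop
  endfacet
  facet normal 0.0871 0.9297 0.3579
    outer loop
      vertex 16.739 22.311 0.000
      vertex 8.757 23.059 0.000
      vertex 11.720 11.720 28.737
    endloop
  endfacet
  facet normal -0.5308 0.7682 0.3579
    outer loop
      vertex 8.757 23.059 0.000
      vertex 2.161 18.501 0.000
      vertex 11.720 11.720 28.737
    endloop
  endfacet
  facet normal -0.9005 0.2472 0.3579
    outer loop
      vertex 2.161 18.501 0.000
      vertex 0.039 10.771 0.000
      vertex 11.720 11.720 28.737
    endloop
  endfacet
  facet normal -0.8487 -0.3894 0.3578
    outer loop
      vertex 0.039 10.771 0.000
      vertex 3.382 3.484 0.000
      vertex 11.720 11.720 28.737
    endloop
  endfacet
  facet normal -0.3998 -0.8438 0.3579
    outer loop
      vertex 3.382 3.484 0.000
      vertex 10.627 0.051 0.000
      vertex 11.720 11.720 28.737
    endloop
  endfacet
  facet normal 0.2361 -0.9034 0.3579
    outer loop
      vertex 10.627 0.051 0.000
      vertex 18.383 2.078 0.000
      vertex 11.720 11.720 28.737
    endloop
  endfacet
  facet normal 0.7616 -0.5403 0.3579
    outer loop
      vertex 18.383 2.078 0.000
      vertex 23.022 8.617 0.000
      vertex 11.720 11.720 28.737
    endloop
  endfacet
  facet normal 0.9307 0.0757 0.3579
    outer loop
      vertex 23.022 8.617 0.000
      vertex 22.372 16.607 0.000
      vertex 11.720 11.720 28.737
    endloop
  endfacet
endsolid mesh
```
; perimeter-only toolpath
G21 ; units = mm
G90 ; absolute positioning
G28 ; home
; layer 1
G0 Z4.789
G0 X20.597 Y15.793
G1 X15.903 Y20.546
G1 X9.251 Y21.169
G1 X3.754 Y17.371
G1 X1.986 Y10.929
G1 X4.772 Y4.857
G1 X10.809 Y1.996
G1 X17.272 Y3.685
G1 X21.138 Y9.134
G1 X20.597 Y15.793
; layer 2
G0 Z9.579
G0 X18.821 Y14.978
G1 X15.066 Y18.781
G1 X9.745 Y19.279
G1 X5.347 Y16.241
G1 X3.933 Y11.087
G1 X6.161 Y6.229
G1 X10.991 Y3.941
G1 X16.162 Y5.292
G1 X19.255 Y9.651
G1 X18.821 Y14.978
; layer 3
G0 Z14.368
G0 X17.046 Y14.163
G1 X14.230 Y17.015
G1 X10.239 Y17.390
G1 X6.941 Y15.111
G1 X5.880 Y11.245
G1 X7.551 Y7.602
G1 X11.174 Y5.886
G1 X15.052 Y6.899
G1 X17.371 Y10.169
G1 X17.046 Y14.163
; layer 4
G0 Z19.158
G0 X15.271 Y13.349
G1 X13.393 Y15.250
G1 X10.732 Y15.500
G1 X8.534 Y13.980
G1 X7.826 Y11.404
G1 X8.941 Y8.975
G1 X11.356 Y7.830
G1 X13.941 Y8.506
G1 X15.487 Y10.686
G1 X15.271 Y13.349
; layer 5
G0 Z23.947
G0 X13.495 Y12.534
G1 X12.556 Y13.485
G1 X11.226 Y13.610
G1 X10.127 Y12.850
G1 X9.773 Y11.562
G1 X10.330 Y10.347
G1 X11.538 Y9.775
G1 X12.831 Y10.113
G1 X13.604 Y11.203
G1 X13.495 Y12.534
M2 ; end

The solid is a regular 9-sided pyramid, base circumscribed radius ≈ 11.7 mm, apex at z ≈ 28.7 mm. Slicing at Δz = 4.789 mm — 6 equal slices spanning the solid's height, so layer i sits at z = i·h/6 — gives 5 non-empty perimeters. Each is a 9-segment closed polygon; G0 lifts to the layer z and rapids to the start vertex, then G1 traces the edges. The cross-section shrinks linearly with z (the slice at the apex is degenerate and omitted).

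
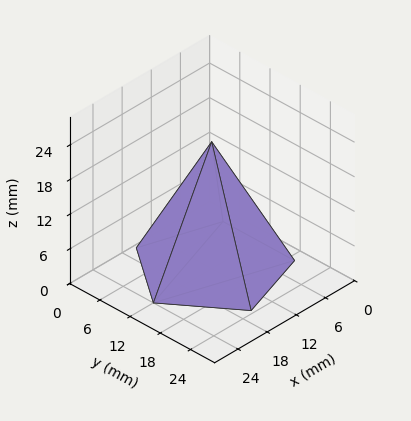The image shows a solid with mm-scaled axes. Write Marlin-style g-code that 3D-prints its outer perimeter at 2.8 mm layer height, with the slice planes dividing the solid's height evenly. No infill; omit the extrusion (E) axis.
Reading the render: the shape is a regular 5-sided pyramid, base circumscribed radius ≈ 12 mm, apex at z ≈ 22 mm (dimensions read to the nearest mm from the axis ticks). For the g-code, the solid's height is divided into equal slices at the stated Δz and each level perimeter traced with G1 moves after a G0 lift.

; perimeter-only toolpath
G21 ; units = mm
G90 ; absolute positioning
G28 ; home
; layer 1
G0 Z2.8
G0 X22.5 Y12.0
G1 X15.2 Y22.0
G1 X3.5 Y18.2
G1 X3.5 Y5.8
G1 X15.2 Y2.0
G1 X22.5 Y12.0
; layer 2
G0 Z5.5
G0 X21.0 Y12.0
G1 X14.8 Y20.5
G1 X4.7 Y17.3
G1 X4.7 Y6.7
G1 X14.8 Y3.5
G1 X21.0 Y12.0
; layer 3
G0 Z8.2
G0 X19.5 Y12.0
G1 X14.3 Y19.1
G1 X5.9 Y16.4
G1 X5.9 Y7.6
G1 X14.3 Y4.9
G1 X19.5 Y12.0
; layer 4
G0 Z11.0
G0 X18.0 Y12.0
G1 X13.8 Y17.7
G1 X7.2 Y15.6
G1 X7.2 Y8.4
G1 X13.8 Y6.3
G1 X18.0 Y12.0
; layer 5
G0 Z13.8
G0 X16.5 Y12.0
G1 X13.4 Y16.3
G1 X8.4 Y14.7
G1 X8.4 Y9.3
G1 X13.4 Y7.7
G1 X16.5 Y12.0
; layer 6
G0 Z16.5
G0 X15.0 Y12.0
G1 X12.9 Y14.8
G1 X9.6 Y13.8
G1 X9.6 Y10.2
G1 X12.9 Y9.2
G1 X15.0 Y12.0
; layer 7
G0 Z19.2
G0 X13.5 Y12.0
G1 X12.5 Y13.4
G1 X10.8 Y12.9
G1 X10.8 Y11.1
G1 X12.5 Y10.6
G1 X13.5 Y12.0
M2 ; end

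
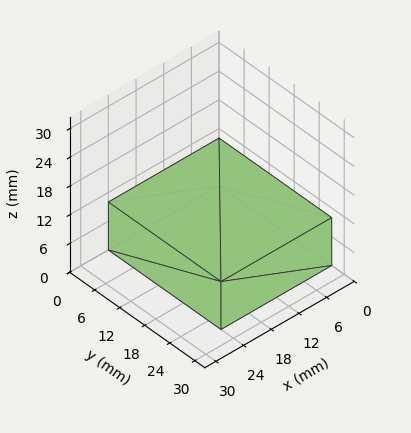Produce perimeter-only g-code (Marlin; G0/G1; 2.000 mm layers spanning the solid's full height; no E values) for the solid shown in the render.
Reading the render: the shape is a rectangular box, roughly 24 × 27 mm footprint and 10 mm tall (dimensions read to the nearest mm from the axis ticks). For the g-code, the solid's height is divided into equal slices at the stated Δz and each level perimeter traced with G1 moves after a G0 lift.

; perimeter-only toolpath
G21 ; units = mm
G90 ; absolute positioning
G28 ; home
; layer 1
G0 Z2.000
G0 X0.000 Y0.000
G1 X24.000 Y0.000
G1 X24.000 Y27.000
G1 X0.000 Y27.000
G1 X0.000 Y0.000
; layer 2
G0 Z4.000
G0 X0.000 Y0.000
G1 X24.000 Y0.000
G1 X24.000 Y27.000
G1 X0.000 Y27.000
G1 X0.000 Y0.000
; layer 3
G0 Z6.000
G0 X0.000 Y0.000
G1 X24.000 Y0.000
G1 X24.000 Y27.000
G1 X0.000 Y27.000
G1 X0.000 Y0.000
; layer 4
G0 Z8.000
G0 X0.000 Y0.000
G1 X24.000 Y0.000
G1 X24.000 Y27.000
G1 X0.000 Y27.000
G1 X0.000 Y0.000
; layer 5
G0 Z10.000
G0 X0.000 Y0.000
G1 X24.000 Y0.000
G1 X24.000 Y27.000
G1 X0.000 Y27.000
G1 X0.000 Y0.000
M2 ; end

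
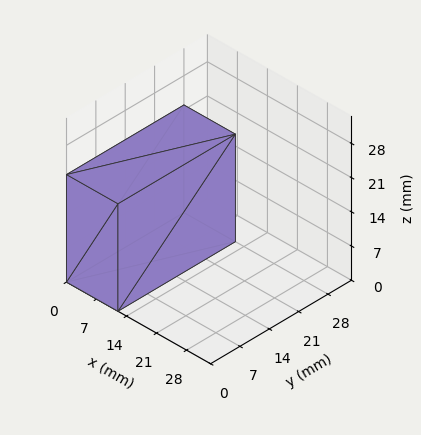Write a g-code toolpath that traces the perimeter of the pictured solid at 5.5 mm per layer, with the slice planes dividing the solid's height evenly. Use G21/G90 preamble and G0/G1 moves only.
Reading the render: the shape is a rectangular box, roughly 12 × 28 mm footprint and 22 mm tall (dimensions read to the nearest mm from the axis ticks). For the g-code, the solid's height is divided into equal slices at the stated Δz and each level perimeter traced with G1 moves after a G0 lift.

; perimeter-only toolpath
G21 ; units = mm
G90 ; absolute positioning
G28 ; home
; layer 1
G0 Z5.5
G0 X0.0 Y0.0
G1 X12.0 Y0.0
G1 X12.0 Y28.0
G1 X0.0 Y28.0
G1 X0.0 Y0.0
; layer 2
G0 Z11.0
G0 X0.0 Y0.0
G1 X12.0 Y0.0
G1 X12.0 Y28.0
G1 X0.0 Y28.0
G1 X0.0 Y0.0
; layer 3
G0 Z16.5
G0 X0.0 Y0.0
G1 X12.0 Y0.0
G1 X12.0 Y28.0
G1 X0.0 Y28.0
G1 X0.0 Y0.0
; layer 4
G0 Z22.0
G0 X0.0 Y0.0
G1 X12.0 Y0.0
G1 X12.0 Y28.0
G1 X0.0 Y28.0
G1 X0.0 Y0.0
M2 ; end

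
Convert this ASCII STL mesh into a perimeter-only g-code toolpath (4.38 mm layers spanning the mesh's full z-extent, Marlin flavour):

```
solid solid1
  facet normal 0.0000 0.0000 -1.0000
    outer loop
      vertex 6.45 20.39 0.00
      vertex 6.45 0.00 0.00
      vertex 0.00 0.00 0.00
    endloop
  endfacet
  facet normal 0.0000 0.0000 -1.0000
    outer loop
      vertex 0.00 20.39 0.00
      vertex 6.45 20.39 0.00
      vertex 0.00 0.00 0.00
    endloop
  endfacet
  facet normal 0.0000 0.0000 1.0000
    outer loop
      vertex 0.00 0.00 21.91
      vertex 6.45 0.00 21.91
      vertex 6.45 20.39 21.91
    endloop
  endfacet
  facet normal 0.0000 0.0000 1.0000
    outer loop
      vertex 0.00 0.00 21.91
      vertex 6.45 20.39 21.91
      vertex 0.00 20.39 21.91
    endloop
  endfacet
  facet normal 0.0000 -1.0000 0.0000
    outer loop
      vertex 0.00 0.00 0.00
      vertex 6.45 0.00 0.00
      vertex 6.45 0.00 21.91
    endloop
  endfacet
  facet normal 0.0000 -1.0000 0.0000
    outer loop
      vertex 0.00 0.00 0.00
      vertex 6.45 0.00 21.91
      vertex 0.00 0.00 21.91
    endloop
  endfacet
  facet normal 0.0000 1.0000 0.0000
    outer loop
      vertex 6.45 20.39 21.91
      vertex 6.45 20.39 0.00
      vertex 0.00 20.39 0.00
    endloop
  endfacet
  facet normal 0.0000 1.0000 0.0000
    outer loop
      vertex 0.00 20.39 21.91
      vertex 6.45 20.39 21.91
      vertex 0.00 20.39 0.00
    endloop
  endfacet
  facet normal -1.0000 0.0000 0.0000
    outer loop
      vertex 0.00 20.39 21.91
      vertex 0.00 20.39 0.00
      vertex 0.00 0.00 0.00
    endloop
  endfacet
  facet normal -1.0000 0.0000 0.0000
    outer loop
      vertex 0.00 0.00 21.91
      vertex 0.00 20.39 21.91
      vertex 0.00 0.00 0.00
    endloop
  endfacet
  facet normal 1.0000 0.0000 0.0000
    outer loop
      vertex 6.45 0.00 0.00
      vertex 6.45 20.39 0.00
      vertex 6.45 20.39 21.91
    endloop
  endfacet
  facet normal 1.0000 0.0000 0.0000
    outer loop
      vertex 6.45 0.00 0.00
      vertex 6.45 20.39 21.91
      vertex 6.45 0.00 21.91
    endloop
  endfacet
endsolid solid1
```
; perimeter-only toolpath
G21 ; units = mm
G90 ; absolute positioning
G28 ; home
; layer 1
G0 Z4.38
G0 X0.00 Y0.00
G1 X6.45 Y0.00
G1 X6.45 Y20.39
G1 X0.00 Y20.39
G1 X0.00 Y0.00
; layer 2
G0 Z8.76
G0 X0.00 Y0.00
G1 X6.45 Y0.00
G1 X6.45 Y20.39
G1 X0.00 Y20.39
G1 X0.00 Y0.00
; layer 3
G0 Z13.15
G0 X0.00 Y0.00
G1 X6.45 Y0.00
G1 X6.45 Y20.39
G1 X0.00 Y20.39
G1 X0.00 Y0.00
; layer 4
G0 Z17.53
G0 X0.00 Y0.00
G1 X6.45 Y0.00
G1 X6.45 Y20.39
G1 X0.00 Y20.39
G1 X0.00 Y0.00
; layer 5
G0 Z21.91
G0 X0.00 Y0.00
G1 X6.45 Y0.00
G1 X6.45 Y20.39
G1 X0.00 Y20.39
G1 X0.00 Y0.00
M2 ; end

The solid is a rectangular box, roughly 6.45 × 20.4 mm footprint and 21.9 mm tall. Slicing at Δz = 4.38 mm — 5 equal slices spanning the solid's height, so layer i sits at z = i·h/5 — gives 5 non-empty perimeters. Each is a 4-segment closed polygon; G0 lifts to the layer z and rapids to the start vertex, then G1 traces the edges.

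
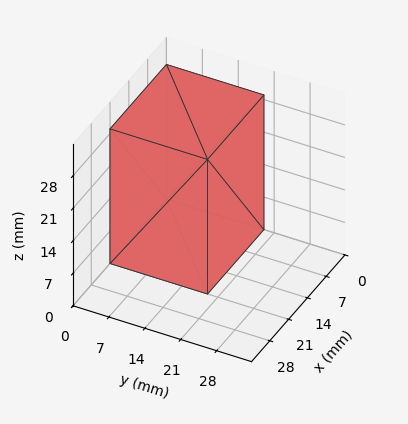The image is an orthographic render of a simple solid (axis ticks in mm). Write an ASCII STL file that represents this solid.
Reading the render: the shape is a rectangular box, roughly 21 × 19 mm footprint and 29 mm tall (dimensions read to the nearest mm from the axis ticks). For the STL, each face is triangulated and given an outward normal.

solid part
  facet normal 0.0000 0.0000 -1.0000
    outer loop
      vertex 21.0 19.0 0.0
      vertex 21.0 0.0 0.0
      vertex 0.0 0.0 0.0
    endloop
  endfacet
  facet normal 0.0000 0.0000 -1.0000
    outer loop
      vertex 0.0 19.0 0.0
      vertex 21.0 19.0 0.0
      vertex 0.0 0.0 0.0
    endloop
  endfacet
  facet normal 0.0000 0.0000 1.0000
    outer loop
      vertex 0.0 0.0 29.0
      vertex 21.0 0.0 29.0
      vertex 21.0 19.0 29.0
    endloop
  endfacet
  facet normal 0.0000 0.0000 1.0000
    outer loop
      vertex 0.0 0.0 29.0
      vertex 21.0 19.0 29.0
      vertex 0.0 19.0 29.0
    endloop
  endfacet
  facet normal 0.0000 -1.0000 0.0000
    outer loop
      vertex 0.0 0.0 0.0
      vertex 21.0 0.0 0.0
      vertex 21.0 0.0 29.0
    endloop
  endfacet
  facet normal 0.0000 -1.0000 0.0000
    outer loop
      vertex 0.0 0.0 0.0
      vertex 21.0 0.0 29.0
      vertex 0.0 0.0 29.0
    endloop
  endfacet
  facet normal 0.0000 1.0000 0.0000
    outer loop
      vertex 21.0 19.0 29.0
      vertex 21.0 19.0 0.0
      vertex 0.0 19.0 0.0
    endloop
  endfacet
  facet normal 0.0000 1.0000 0.0000
    outer loop
      vertex 0.0 19.0 29.0
      vertex 21.0 19.0 29.0
      vertex 0.0 19.0 0.0
    endloop
  endfacet
  facet normal -1.0000 0.0000 0.0000
    outer loop
      vertex 0.0 19.0 29.0
      vertex 0.0 19.0 0.0
      vertex 0.0 0.0 0.0
    endloop
  endfacet
  facet normal -1.0000 0.0000 0.0000
    outer loop
      vertex 0.0 0.0 29.0
      vertex 0.0 19.0 29.0
      vertex 0.0 0.0 0.0
    endloop
  endfacet
  facet normal 1.0000 0.0000 0.0000
    outer loop
      vertex 21.0 0.0 0.0
      vertex 21.0 19.0 0.0
      vertex 21.0 19.0 29.0
    endloop
  endfacet
  facet normal 1.0000 0.0000 0.0000
    outer loop
      vertex 21.0 0.0 0.0
      vertex 21.0 19.0 29.0
      vertex 21.0 0.0 29.0
    endloop
  endfacet
endsolid part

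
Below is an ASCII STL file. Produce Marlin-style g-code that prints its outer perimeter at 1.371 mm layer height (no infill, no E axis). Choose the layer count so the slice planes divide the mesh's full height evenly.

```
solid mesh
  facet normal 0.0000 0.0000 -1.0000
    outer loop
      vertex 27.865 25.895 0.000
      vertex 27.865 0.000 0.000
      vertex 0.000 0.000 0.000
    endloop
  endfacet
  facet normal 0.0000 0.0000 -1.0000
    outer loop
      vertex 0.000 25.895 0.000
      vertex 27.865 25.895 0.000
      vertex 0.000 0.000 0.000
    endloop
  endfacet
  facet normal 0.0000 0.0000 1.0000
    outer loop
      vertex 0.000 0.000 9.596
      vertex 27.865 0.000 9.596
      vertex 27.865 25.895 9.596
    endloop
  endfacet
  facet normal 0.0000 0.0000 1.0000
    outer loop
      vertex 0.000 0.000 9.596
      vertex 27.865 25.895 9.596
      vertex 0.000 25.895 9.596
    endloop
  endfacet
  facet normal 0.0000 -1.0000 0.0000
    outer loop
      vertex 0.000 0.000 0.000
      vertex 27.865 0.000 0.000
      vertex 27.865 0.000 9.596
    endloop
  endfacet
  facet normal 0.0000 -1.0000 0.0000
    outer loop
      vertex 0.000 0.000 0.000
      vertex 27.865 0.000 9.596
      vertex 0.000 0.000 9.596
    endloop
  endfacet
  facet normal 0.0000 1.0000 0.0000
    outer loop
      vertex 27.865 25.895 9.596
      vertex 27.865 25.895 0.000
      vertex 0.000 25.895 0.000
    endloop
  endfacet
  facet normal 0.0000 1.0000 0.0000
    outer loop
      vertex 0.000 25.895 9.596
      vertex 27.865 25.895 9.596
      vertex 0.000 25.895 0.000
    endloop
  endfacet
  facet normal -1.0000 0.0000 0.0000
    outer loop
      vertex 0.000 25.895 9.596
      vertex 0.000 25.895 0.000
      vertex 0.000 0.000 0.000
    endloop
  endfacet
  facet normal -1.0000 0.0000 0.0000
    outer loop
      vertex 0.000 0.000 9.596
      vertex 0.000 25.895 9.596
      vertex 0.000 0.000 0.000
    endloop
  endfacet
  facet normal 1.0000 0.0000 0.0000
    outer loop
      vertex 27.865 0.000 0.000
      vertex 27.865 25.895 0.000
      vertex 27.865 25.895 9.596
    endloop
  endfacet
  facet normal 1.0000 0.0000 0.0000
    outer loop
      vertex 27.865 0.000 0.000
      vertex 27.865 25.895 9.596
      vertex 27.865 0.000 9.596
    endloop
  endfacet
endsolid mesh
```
; perimeter-only toolpath
G21 ; units = mm
G90 ; absolute positioning
G28 ; home
; layer 1
G0 Z1.371
G0 X0.000 Y0.000
G1 X27.865 Y0.000
G1 X27.865 Y25.895
G1 X0.000 Y25.895
G1 X0.000 Y0.000
; layer 2
G0 Z2.742
G0 X0.000 Y0.000
G1 X27.865 Y0.000
G1 X27.865 Y25.895
G1 X0.000 Y25.895
G1 X0.000 Y0.000
; layer 3
G0 Z4.113
G0 X0.000 Y0.000
G1 X27.865 Y0.000
G1 X27.865 Y25.895
G1 X0.000 Y25.895
G1 X0.000 Y0.000
; layer 4
G0 Z5.483
G0 X0.000 Y0.000
G1 X27.865 Y0.000
G1 X27.865 Y25.895
G1 X0.000 Y25.895
G1 X0.000 Y0.000
; layer 5
G0 Z6.854
G0 X0.000 Y0.000
G1 X27.865 Y0.000
G1 X27.865 Y25.895
G1 X0.000 Y25.895
G1 X0.000 Y0.000
; layer 6
G0 Z8.225
G0 X0.000 Y0.000
G1 X27.865 Y0.000
G1 X27.865 Y25.895
G1 X0.000 Y25.895
G1 X0.000 Y0.000
; layer 7
G0 Z9.596
G0 X0.000 Y0.000
G1 X27.865 Y0.000
G1 X27.865 Y25.895
G1 X0.000 Y25.895
G1 X0.000 Y0.000
M2 ; end

The solid is a rectangular box, roughly 27.9 × 25.9 mm footprint and 9.6 mm tall. Slicing at Δz = 1.371 mm — 7 equal slices spanning the solid's height, so layer i sits at z = i·h/7 — gives 7 non-empty perimeters. Each is a 4-segment closed polygon; G0 lifts to the layer z and rapids to the start vertex, then G1 traces the edges.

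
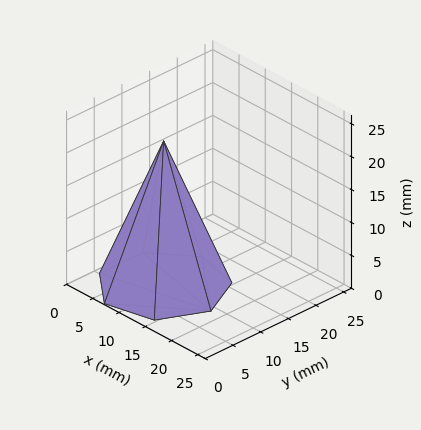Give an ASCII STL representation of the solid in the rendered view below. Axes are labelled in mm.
Reading the render: the shape is a regular 7-sided pyramid, base circumscribed radius ≈ 9 mm, apex at z ≈ 22 mm (dimensions read to the nearest mm from the axis ticks). For the STL, each face is triangulated and given an outward normal.

solid part
  facet normal 0.0000 0.0000 -1.0000
    outer loop
      vertex 7.0 17.8 0.0
      vertex 14.6 16.0 0.0
      vertex 18.0 9.0 0.0
    endloop
  endfacet
  facet normal 0.0000 0.0000 -1.0000
    outer loop
      vertex 0.9 12.9 0.0
      vertex 7.0 17.8 0.0
      vertex 18.0 9.0 0.0
    endloop
  endfacet
  facet normal 0.0000 0.0000 -1.0000
    outer loop
      vertex 0.9 5.1 0.0
      vertex 0.9 12.9 0.0
      vertex 18.0 9.0 0.0
    endloop
  endfacet
  facet normal 0.0000 0.0000 -1.0000
    outer loop
      vertex 7.0 0.2 0.0
      vertex 0.9 5.1 0.0
      vertex 18.0 9.0 0.0
    endloop
  endfacet
  facet normal 0.0000 0.0000 -1.0000
    outer loop
      vertex 14.6 2.0 0.0
      vertex 7.0 0.2 0.0
      vertex 18.0 9.0 0.0
    endloop
  endfacet
  facet normal 0.8442 0.4100 0.3453
    outer loop
      vertex 18.0 9.0 0.0
      vertex 14.6 16.0 0.0
      vertex 9.0 9.0 22.0
    endloop
  endfacet
  facet normal 0.2163 0.9131 0.3456
    outer loop
      vertex 14.6 16.0 0.0
      vertex 7.0 17.8 0.0
      vertex 9.0 9.0 22.0
    endloop
  endfacet
  facet normal -0.5876 0.7315 0.3460
    outer loop
      vertex 7.0 17.8 0.0
      vertex 0.9 12.9 0.0
      vertex 9.0 9.0 22.0
    endloop
  endfacet
  facet normal -0.9384 0.0000 0.3455
    outer loop
      vertex 0.9 12.9 0.0
      vertex 0.9 5.1 0.0
      vertex 9.0 9.0 22.0
    endloop
  endfacet
  facet normal -0.5876 -0.7315 0.3460
    outer loop
      vertex 0.9 5.1 0.0
      vertex 7.0 0.2 0.0
      vertex 9.0 9.0 22.0
    endloop
  endfacet
  facet normal 0.2163 -0.9131 0.3456
    outer loop
      vertex 7.0 0.2 0.0
      vertex 14.6 2.0 0.0
      vertex 9.0 9.0 22.0
    endloop
  endfacet
  facet normal 0.8442 -0.4100 0.3453
    outer loop
      vertex 14.6 2.0 0.0
      vertex 18.0 9.0 0.0
      vertex 9.0 9.0 22.0
    endloop
  endfacet
endsolid part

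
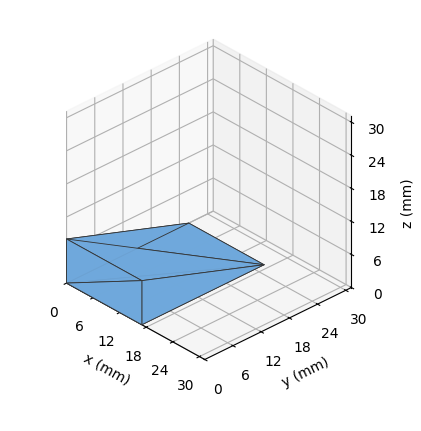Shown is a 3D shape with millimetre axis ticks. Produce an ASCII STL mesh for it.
Reading the render: the shape is a wedge (ramp): 17 × 26 mm base, rising to 8 mm along the y=0 edge and sloping linearly to z=0 at y=26 (dimensions read to the nearest mm from the axis ticks). For the STL, each face is triangulated and given an outward normal.

solid part
  facet normal 0.0000 0.0000 -1.0000
    outer loop
      vertex 17.000 26.000 0.000
      vertex 17.000 0.000 0.000
      vertex 0.000 0.000 0.000
    endloop
  endfacet
  facet normal 0.0000 0.0000 -1.0000
    outer loop
      vertex 0.000 26.000 0.000
      vertex 17.000 26.000 0.000
      vertex 0.000 0.000 0.000
    endloop
  endfacet
  facet normal 0.0000 -1.0000 0.0000
    outer loop
      vertex 0.000 0.000 0.000
      vertex 17.000 0.000 0.000
      vertex 17.000 0.000 8.000
    endloop
  endfacet
  facet normal 0.0000 -1.0000 0.0000
    outer loop
      vertex 0.000 0.000 0.000
      vertex 17.000 0.000 8.000
      vertex 0.000 0.000 8.000
    endloop
  endfacet
  facet normal 0.0000 0.2941 0.9558
    outer loop
      vertex 0.000 0.000 8.000
      vertex 17.000 0.000 8.000
      vertex 17.000 26.000 0.000
    endloop
  endfacet
  facet normal 0.0000 0.2941 0.9558
    outer loop
      vertex 0.000 0.000 8.000
      vertex 17.000 26.000 0.000
      vertex 0.000 26.000 0.000
    endloop
  endfacet
  facet normal -1.0000 0.0000 0.0000
    outer loop
      vertex 0.000 0.000 8.000
      vertex 0.000 26.000 0.000
      vertex 0.000 0.000 0.000
    endloop
  endfacet
  facet normal 1.0000 0.0000 0.0000
    outer loop
      vertex 17.000 0.000 0.000
      vertex 17.000 26.000 0.000
      vertex 17.000 0.000 8.000
    endloop
  endfacet
endsolid part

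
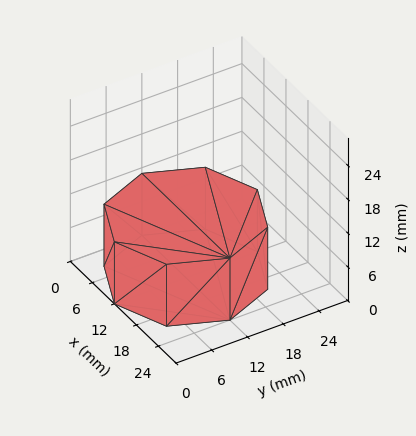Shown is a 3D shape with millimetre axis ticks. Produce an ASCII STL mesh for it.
Reading the render: the shape is a regular 8-sided prism (a cylinder approximated with 8 flat sides), circumscribed radius ≈ 12 mm, height ≈ 11 mm (dimensions read to the nearest mm from the axis ticks). For the STL, each face is triangulated and given an outward normal.

solid part
  facet normal 0.0000 0.0000 -1.0000
    outer loop
      vertex 12.0 24.0 0.0
      vertex 20.5 20.5 0.0
      vertex 24.0 12.0 0.0
    endloop
  endfacet
  facet normal 0.0000 0.0000 -1.0000
    outer loop
      vertex 3.5 20.5 0.0
      vertex 12.0 24.0 0.0
      vertex 24.0 12.0 0.0
    endloop
  endfacet
  facet normal 0.0000 0.0000 -1.0000
    outer loop
      vertex 0.0 12.0 0.0
      vertex 3.5 20.5 0.0
      vertex 24.0 12.0 0.0
    endloop
  endfacet
  facet normal 0.0000 0.0000 -1.0000
    outer loop
      vertex 3.5 3.5 0.0
      vertex 0.0 12.0 0.0
      vertex 24.0 12.0 0.0
    endloop
  endfacet
  facet normal 0.0000 0.0000 -1.0000
    outer loop
      vertex 12.0 0.0 0.0
      vertex 3.5 3.5 0.0
      vertex 24.0 12.0 0.0
    endloop
  endfacet
  facet normal 0.0000 0.0000 -1.0000
    outer loop
      vertex 20.5 3.5 0.0
      vertex 12.0 0.0 0.0
      vertex 24.0 12.0 0.0
    endloop
  endfacet
  facet normal 0.0000 0.0000 1.0000
    outer loop
      vertex 24.0 12.0 11.0
      vertex 20.5 20.5 11.0
      vertex 12.0 24.0 11.0
    endloop
  endfacet
  facet normal 0.0000 0.0000 1.0000
    outer loop
      vertex 24.0 12.0 11.0
      vertex 12.0 24.0 11.0
      vertex 3.5 20.5 11.0
    endloop
  endfacet
  facet normal 0.0000 0.0000 1.0000
    outer loop
      vertex 24.0 12.0 11.0
      vertex 3.5 20.5 11.0
      vertex 0.0 12.0 11.0
    endloop
  endfacet
  facet normal 0.0000 0.0000 1.0000
    outer loop
      vertex 24.0 12.0 11.0
      vertex 0.0 12.0 11.0
      vertex 3.5 3.5 11.0
    endloop
  endfacet
  facet normal 0.0000 0.0000 1.0000
    outer loop
      vertex 24.0 12.0 11.0
      vertex 3.5 3.5 11.0
      vertex 12.0 0.0 11.0
    endloop
  endfacet
  facet normal 0.0000 0.0000 1.0000
    outer loop
      vertex 24.0 12.0 11.0
      vertex 12.0 0.0 11.0
      vertex 20.5 3.5 11.0
    endloop
  endfacet
  facet normal 0.9247 0.3807 0.0000
    outer loop
      vertex 24.0 12.0 0.0
      vertex 20.5 20.5 0.0
      vertex 20.5 20.5 11.0
    endloop
  endfacet
  facet normal 0.9247 0.3807 0.0000
    outer loop
      vertex 24.0 12.0 0.0
      vertex 20.5 20.5 11.0
      vertex 24.0 12.0 11.0
    endloop
  endfacet
  facet normal 0.3807 0.9247 0.0000
    outer loop
      vertex 20.5 20.5 0.0
      vertex 12.0 24.0 0.0
      vertex 12.0 24.0 11.0
    endloop
  endfacet
  facet normal 0.3807 0.9247 0.0000
    outer loop
      vertex 20.5 20.5 0.0
      vertex 12.0 24.0 11.0
      vertex 20.5 20.5 11.0
    endloop
  endfacet
  facet normal -0.3807 0.9247 0.0000
    outer loop
      vertex 12.0 24.0 0.0
      vertex 3.5 20.5 0.0
      vertex 3.5 20.5 11.0
    endloop
  endfacet
  facet normal -0.3807 0.9247 0.0000
    outer loop
      vertex 12.0 24.0 0.0
      vertex 3.5 20.5 11.0
      vertex 12.0 24.0 11.0
    endloop
  endfacet
  facet normal -0.9247 0.3807 0.0000
    outer loop
      vertex 3.5 20.5 0.0
      vertex 0.0 12.0 0.0
      vertex 0.0 12.0 11.0
    endloop
  endfacet
  facet normal -0.9247 0.3807 0.0000
    outer loop
      vertex 3.5 20.5 0.0
      vertex 0.0 12.0 11.0
      vertex 3.5 20.5 11.0
    endloop
  endfacet
  facet normal -0.9247 -0.3807 0.0000
    outer loop
      vertex 0.0 12.0 0.0
      vertex 3.5 3.5 0.0
      vertex 3.5 3.5 11.0
    endloop
  endfacet
  facet normal -0.9247 -0.3807 0.0000
    outer loop
      vertex 0.0 12.0 0.0
      vertex 3.5 3.5 11.0
      vertex 0.0 12.0 11.0
    endloop
  endfacet
  facet normal -0.3807 -0.9247 0.0000
    outer loop
      vertex 3.5 3.5 0.0
      vertex 12.0 0.0 0.0
      vertex 12.0 0.0 11.0
    endloop
  endfacet
  facet normal -0.3807 -0.9247 0.0000
    outer loop
      vertex 3.5 3.5 0.0
      vertex 12.0 0.0 11.0
      vertex 3.5 3.5 11.0
    endloop
  endfacet
  facet normal 0.3807 -0.9247 0.0000
    outer loop
      vertex 12.0 0.0 0.0
      vertex 20.5 3.5 0.0
      vertex 20.5 3.5 11.0
    endloop
  endfacet
  facet normal 0.3807 -0.9247 0.0000
    outer loop
      vertex 12.0 0.0 0.0
      vertex 20.5 3.5 11.0
      vertex 12.0 0.0 11.0
    endloop
  endfacet
  facet normal 0.9247 -0.3807 0.0000
    outer loop
      vertex 20.5 3.5 0.0
      vertex 24.0 12.0 0.0
      vertex 24.0 12.0 11.0
    endloop
  endfacet
  facet normal 0.9247 -0.3807 0.0000
    outer loop
      vertex 20.5 3.5 0.0
      vertex 24.0 12.0 11.0
      vertex 20.5 3.5 11.0
    endloop
  endfacet
endsolid part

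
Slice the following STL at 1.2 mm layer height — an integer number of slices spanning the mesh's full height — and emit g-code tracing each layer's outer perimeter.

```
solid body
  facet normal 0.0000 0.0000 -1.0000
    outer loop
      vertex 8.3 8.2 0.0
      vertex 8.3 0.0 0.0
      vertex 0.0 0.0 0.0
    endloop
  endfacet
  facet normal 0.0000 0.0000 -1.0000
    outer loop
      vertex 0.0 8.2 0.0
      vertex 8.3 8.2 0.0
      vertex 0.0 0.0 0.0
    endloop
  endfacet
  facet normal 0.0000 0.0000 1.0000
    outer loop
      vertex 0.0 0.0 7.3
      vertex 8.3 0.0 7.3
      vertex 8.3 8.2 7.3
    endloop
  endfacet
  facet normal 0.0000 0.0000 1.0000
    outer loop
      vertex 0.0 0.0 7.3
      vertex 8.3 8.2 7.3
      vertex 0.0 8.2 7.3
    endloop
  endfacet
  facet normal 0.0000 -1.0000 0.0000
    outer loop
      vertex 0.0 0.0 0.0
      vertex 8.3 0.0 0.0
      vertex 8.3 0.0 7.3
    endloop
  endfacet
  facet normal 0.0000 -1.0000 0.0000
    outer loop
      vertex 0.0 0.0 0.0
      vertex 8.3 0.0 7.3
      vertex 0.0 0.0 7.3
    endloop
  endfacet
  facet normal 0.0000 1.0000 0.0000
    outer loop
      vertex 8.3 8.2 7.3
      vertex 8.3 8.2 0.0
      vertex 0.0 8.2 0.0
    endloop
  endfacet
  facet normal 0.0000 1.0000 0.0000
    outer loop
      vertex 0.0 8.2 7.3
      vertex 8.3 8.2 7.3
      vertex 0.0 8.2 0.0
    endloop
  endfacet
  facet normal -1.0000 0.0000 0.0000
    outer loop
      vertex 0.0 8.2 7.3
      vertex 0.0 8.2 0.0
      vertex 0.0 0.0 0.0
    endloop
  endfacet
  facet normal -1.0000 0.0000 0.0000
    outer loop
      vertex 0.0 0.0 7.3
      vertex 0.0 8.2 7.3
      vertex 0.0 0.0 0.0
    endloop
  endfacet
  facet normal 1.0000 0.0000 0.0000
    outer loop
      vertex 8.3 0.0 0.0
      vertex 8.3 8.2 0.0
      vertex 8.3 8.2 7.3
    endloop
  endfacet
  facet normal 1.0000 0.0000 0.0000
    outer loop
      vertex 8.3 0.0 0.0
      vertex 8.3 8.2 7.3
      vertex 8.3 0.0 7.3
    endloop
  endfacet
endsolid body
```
; perimeter-only toolpath
G21 ; units = mm
G90 ; absolute positioning
G28 ; home
; layer 1
G0 Z1.2
G0 X0.0 Y0.0
G1 X8.3 Y0.0
G1 X8.3 Y8.2
G1 X0.0 Y8.2
G1 X0.0 Y0.0
; layer 2
G0 Z2.4
G0 X0.0 Y0.0
G1 X8.3 Y0.0
G1 X8.3 Y8.2
G1 X0.0 Y8.2
G1 X0.0 Y0.0
; layer 3
G0 Z3.6
G0 X0.0 Y0.0
G1 X8.3 Y0.0
G1 X8.3 Y8.2
G1 X0.0 Y8.2
G1 X0.0 Y0.0
; layer 4
G0 Z4.9
G0 X0.0 Y0.0
G1 X8.3 Y0.0
G1 X8.3 Y8.2
G1 X0.0 Y8.2
G1 X0.0 Y0.0
; layer 5
G0 Z6.1
G0 X0.0 Y0.0
G1 X8.3 Y0.0
G1 X8.3 Y8.2
G1 X0.0 Y8.2
G1 X0.0 Y0.0
; layer 6
G0 Z7.3
G0 X0.0 Y0.0
G1 X8.3 Y0.0
G1 X8.3 Y8.2
G1 X0.0 Y8.2
G1 X0.0 Y0.0
M2 ; end

The solid is a rectangular box, roughly 8.3 × 8.2 mm footprint and 7.3 mm tall. Slicing at Δz = 1.2 mm — 6 equal slices spanning the solid's height, so layer i sits at z = i·h/6 — gives 6 non-empty perimeters. Each is a 4-segment closed polygon; G0 lifts to the layer z and rapids to the start vertex, then G1 traces the edges.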